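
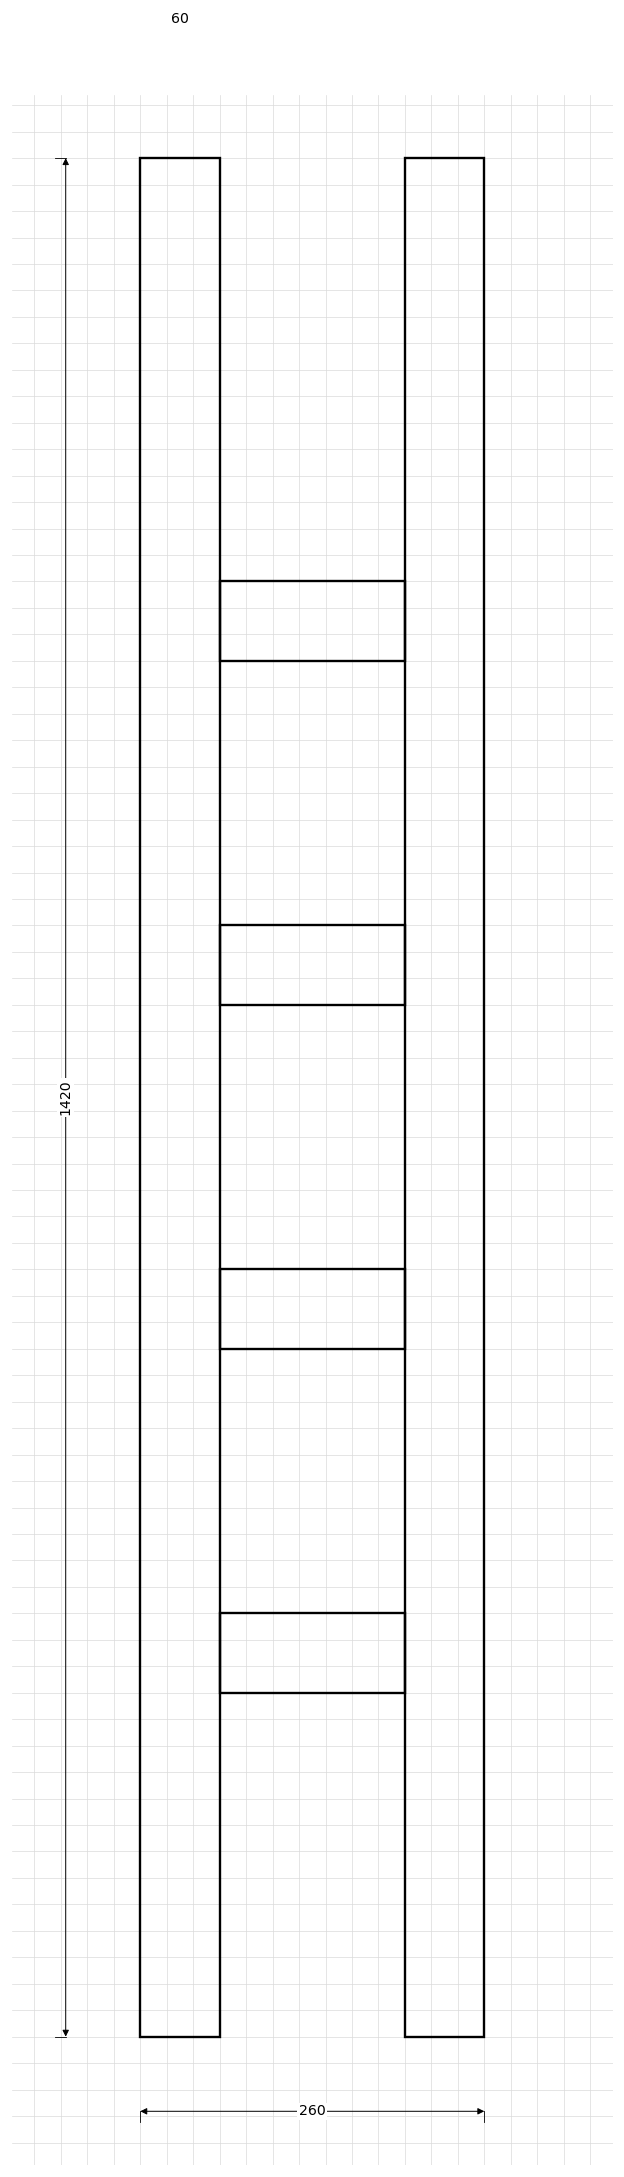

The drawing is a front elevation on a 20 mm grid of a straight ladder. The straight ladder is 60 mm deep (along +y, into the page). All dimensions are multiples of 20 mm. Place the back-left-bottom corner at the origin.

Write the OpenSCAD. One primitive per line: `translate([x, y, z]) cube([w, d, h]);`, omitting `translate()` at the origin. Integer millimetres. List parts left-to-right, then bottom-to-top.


cube([60, 60, 1420]);
translate([60, 0, 260]) cube([140, 60, 60]);
translate([60, 0, 520]) cube([140, 60, 60]);
translate([60, 0, 780]) cube([140, 60, 60]);
translate([60, 0, 1040]) cube([140, 60, 60]);
translate([200, 0, 0]) cube([60, 60, 1420]);


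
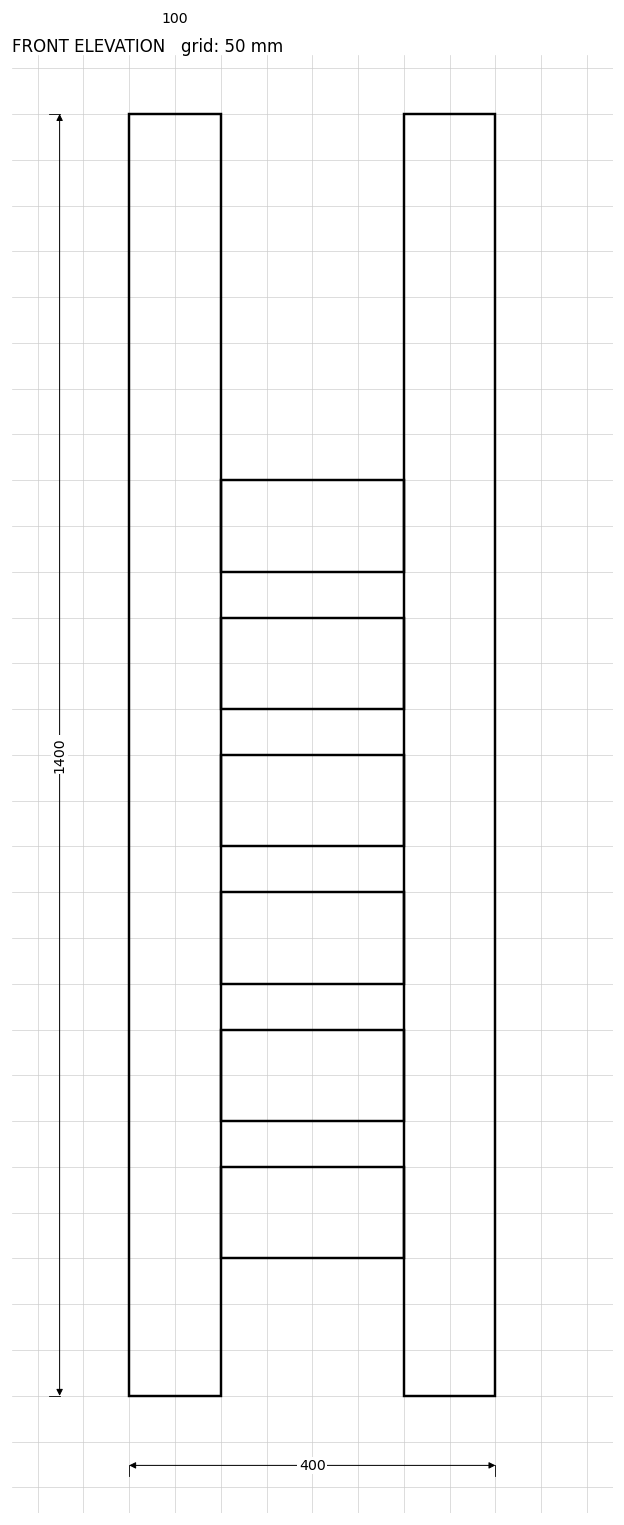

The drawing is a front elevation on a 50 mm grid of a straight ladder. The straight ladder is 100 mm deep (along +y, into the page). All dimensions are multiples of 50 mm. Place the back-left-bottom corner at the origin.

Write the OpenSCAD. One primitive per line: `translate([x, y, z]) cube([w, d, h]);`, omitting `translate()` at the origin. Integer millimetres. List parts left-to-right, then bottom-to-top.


cube([100, 100, 1400]);
translate([100, 0, 150]) cube([200, 100, 100]);
translate([100, 0, 300]) cube([200, 100, 100]);
translate([100, 0, 450]) cube([200, 100, 100]);
translate([100, 0, 600]) cube([200, 100, 100]);
translate([100, 0, 750]) cube([200, 100, 100]);
translate([100, 0, 900]) cube([200, 100, 100]);
translate([300, 0, 0]) cube([100, 100, 1400]);


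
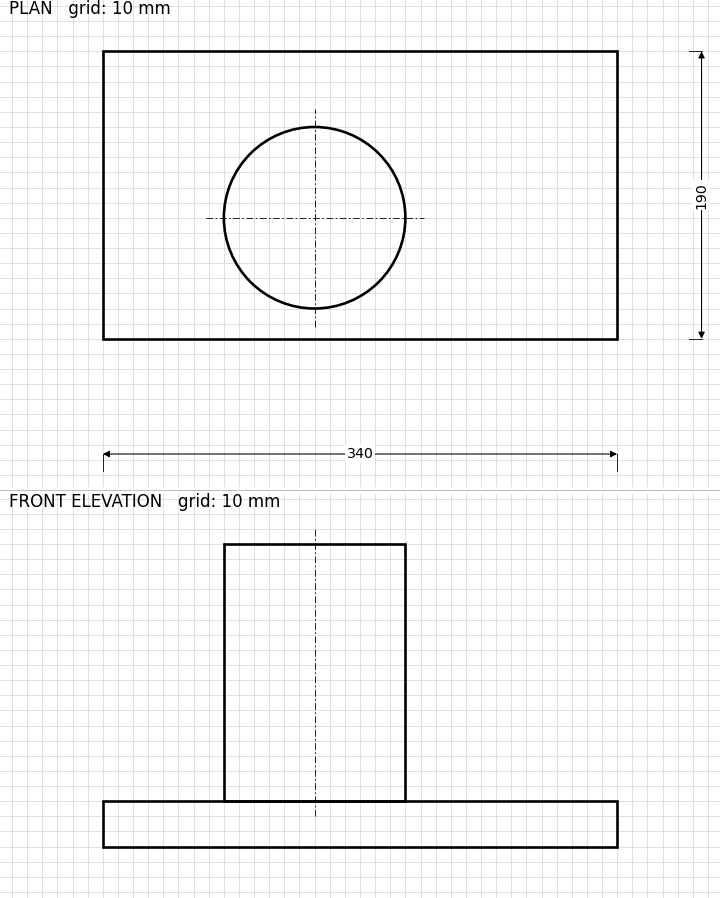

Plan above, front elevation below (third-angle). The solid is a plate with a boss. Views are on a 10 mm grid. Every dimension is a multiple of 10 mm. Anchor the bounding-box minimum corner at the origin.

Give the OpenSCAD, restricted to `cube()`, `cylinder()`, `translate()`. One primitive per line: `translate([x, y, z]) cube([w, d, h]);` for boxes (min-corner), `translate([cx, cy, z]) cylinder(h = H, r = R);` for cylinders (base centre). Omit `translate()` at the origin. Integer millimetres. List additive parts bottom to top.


cube([340, 190, 30]);
translate([140, 80, 30]) cylinder(h = 170, r = 60);


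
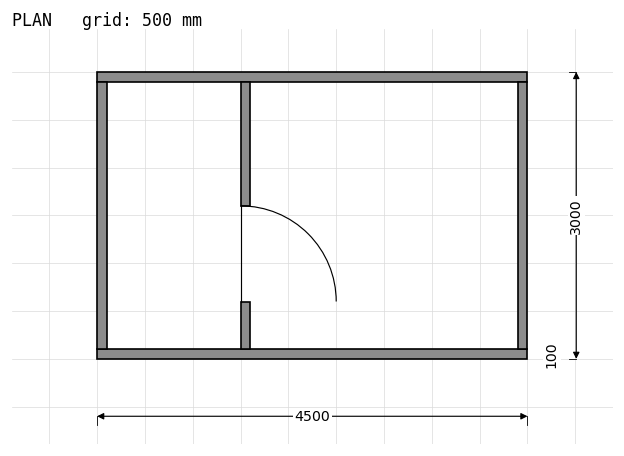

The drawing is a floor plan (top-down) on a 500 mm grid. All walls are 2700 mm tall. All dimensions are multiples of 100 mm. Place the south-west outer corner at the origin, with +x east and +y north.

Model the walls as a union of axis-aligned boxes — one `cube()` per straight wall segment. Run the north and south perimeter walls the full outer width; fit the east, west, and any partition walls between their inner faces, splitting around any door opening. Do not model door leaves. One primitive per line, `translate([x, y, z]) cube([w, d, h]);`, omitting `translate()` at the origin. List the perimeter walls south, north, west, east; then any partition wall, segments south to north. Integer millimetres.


cube([4500, 100, 2700]);
translate([0, 2900, 0]) cube([4500, 100, 2700]);
translate([0, 100, 0]) cube([100, 2800, 2700]);
translate([4400, 100, 0]) cube([100, 2800, 2700]);
translate([1500, 100, 0]) cube([100, 500, 2700]);
translate([1500, 1600, 0]) cube([100, 1300, 2700]);


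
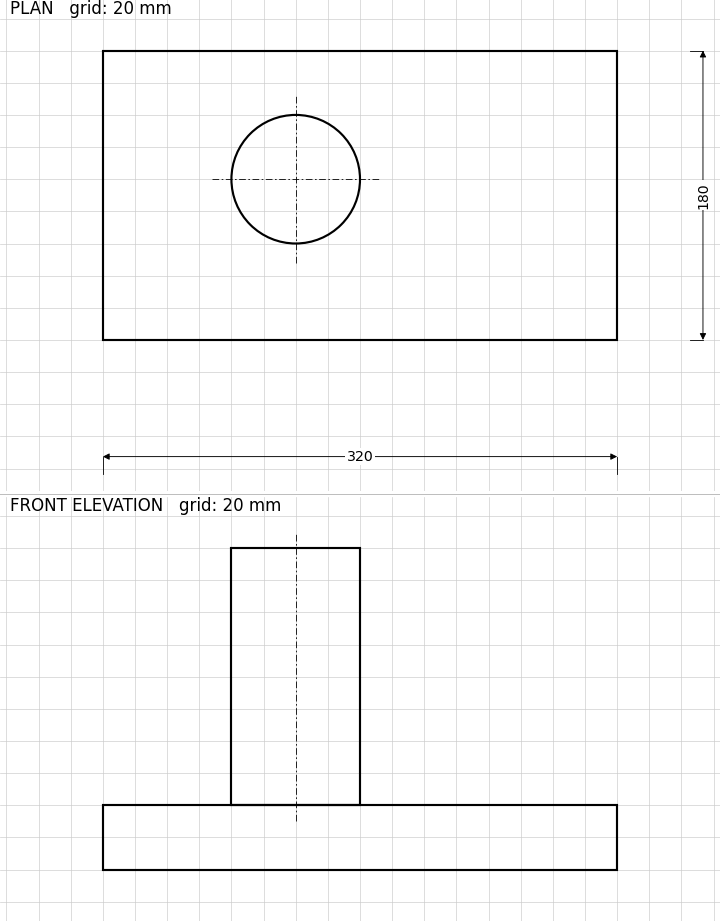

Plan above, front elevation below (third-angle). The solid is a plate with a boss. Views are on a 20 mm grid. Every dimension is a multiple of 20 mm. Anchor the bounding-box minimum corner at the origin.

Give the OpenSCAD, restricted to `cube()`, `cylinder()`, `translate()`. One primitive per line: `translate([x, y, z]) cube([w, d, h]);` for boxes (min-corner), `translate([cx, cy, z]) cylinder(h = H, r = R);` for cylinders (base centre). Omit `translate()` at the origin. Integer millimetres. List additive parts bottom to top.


cube([320, 180, 40]);
translate([120, 100, 40]) cylinder(h = 160, r = 40);


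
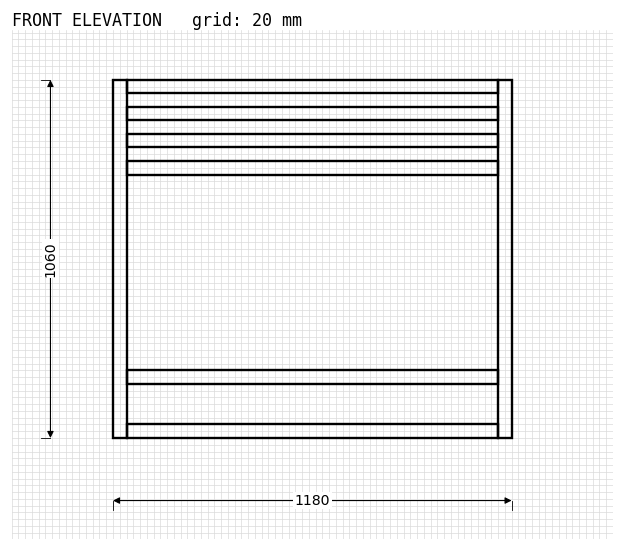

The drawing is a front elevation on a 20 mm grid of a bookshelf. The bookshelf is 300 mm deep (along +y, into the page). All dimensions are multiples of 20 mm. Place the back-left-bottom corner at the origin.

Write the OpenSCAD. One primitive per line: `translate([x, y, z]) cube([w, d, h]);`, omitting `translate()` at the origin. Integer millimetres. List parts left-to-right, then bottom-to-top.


cube([40, 300, 1060]);
translate([40, 0, 0]) cube([1100, 300, 40]);
translate([40, 0, 160]) cube([1100, 300, 40]);
translate([40, 0, 780]) cube([1100, 300, 40]);
translate([40, 0, 860]) cube([1100, 300, 40]);
translate([40, 0, 940]) cube([1100, 300, 40]);
translate([40, 0, 1020]) cube([1100, 300, 40]);
translate([1140, 0, 0]) cube([40, 300, 1060]);


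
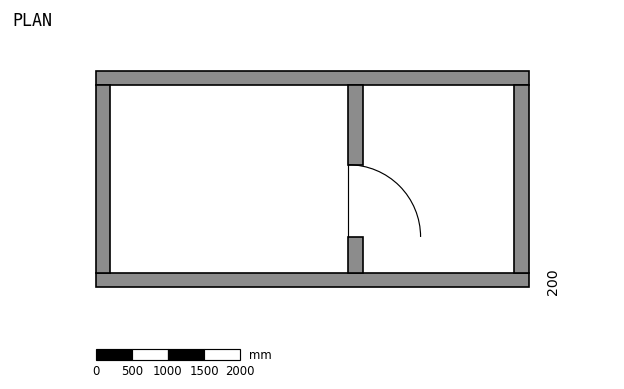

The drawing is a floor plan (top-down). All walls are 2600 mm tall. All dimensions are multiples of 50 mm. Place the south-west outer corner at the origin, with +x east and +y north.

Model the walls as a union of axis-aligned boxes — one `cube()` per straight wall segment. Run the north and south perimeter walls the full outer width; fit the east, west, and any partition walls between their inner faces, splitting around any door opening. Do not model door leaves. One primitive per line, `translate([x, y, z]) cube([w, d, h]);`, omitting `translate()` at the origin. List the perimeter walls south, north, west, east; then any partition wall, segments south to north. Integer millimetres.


cube([6000, 200, 2600]);
translate([0, 2800, 0]) cube([6000, 200, 2600]);
translate([0, 200, 0]) cube([200, 2600, 2600]);
translate([5800, 200, 0]) cube([200, 2600, 2600]);
translate([3500, 200, 0]) cube([200, 500, 2600]);
translate([3500, 1700, 0]) cube([200, 1100, 2600]);


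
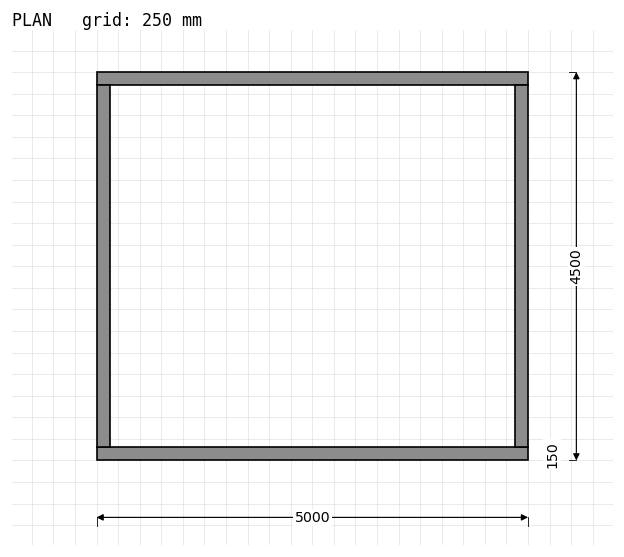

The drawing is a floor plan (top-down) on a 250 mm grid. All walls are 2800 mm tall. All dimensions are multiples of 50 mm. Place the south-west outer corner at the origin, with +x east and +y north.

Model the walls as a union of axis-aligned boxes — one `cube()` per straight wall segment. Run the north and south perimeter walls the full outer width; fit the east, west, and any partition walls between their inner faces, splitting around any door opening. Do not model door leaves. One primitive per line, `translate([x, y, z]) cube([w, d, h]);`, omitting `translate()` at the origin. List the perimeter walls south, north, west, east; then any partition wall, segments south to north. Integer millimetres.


cube([5000, 150, 2800]);
translate([0, 4350, 0]) cube([5000, 150, 2800]);
translate([0, 150, 0]) cube([150, 4200, 2800]);
translate([4850, 150, 0]) cube([150, 4200, 2800]);


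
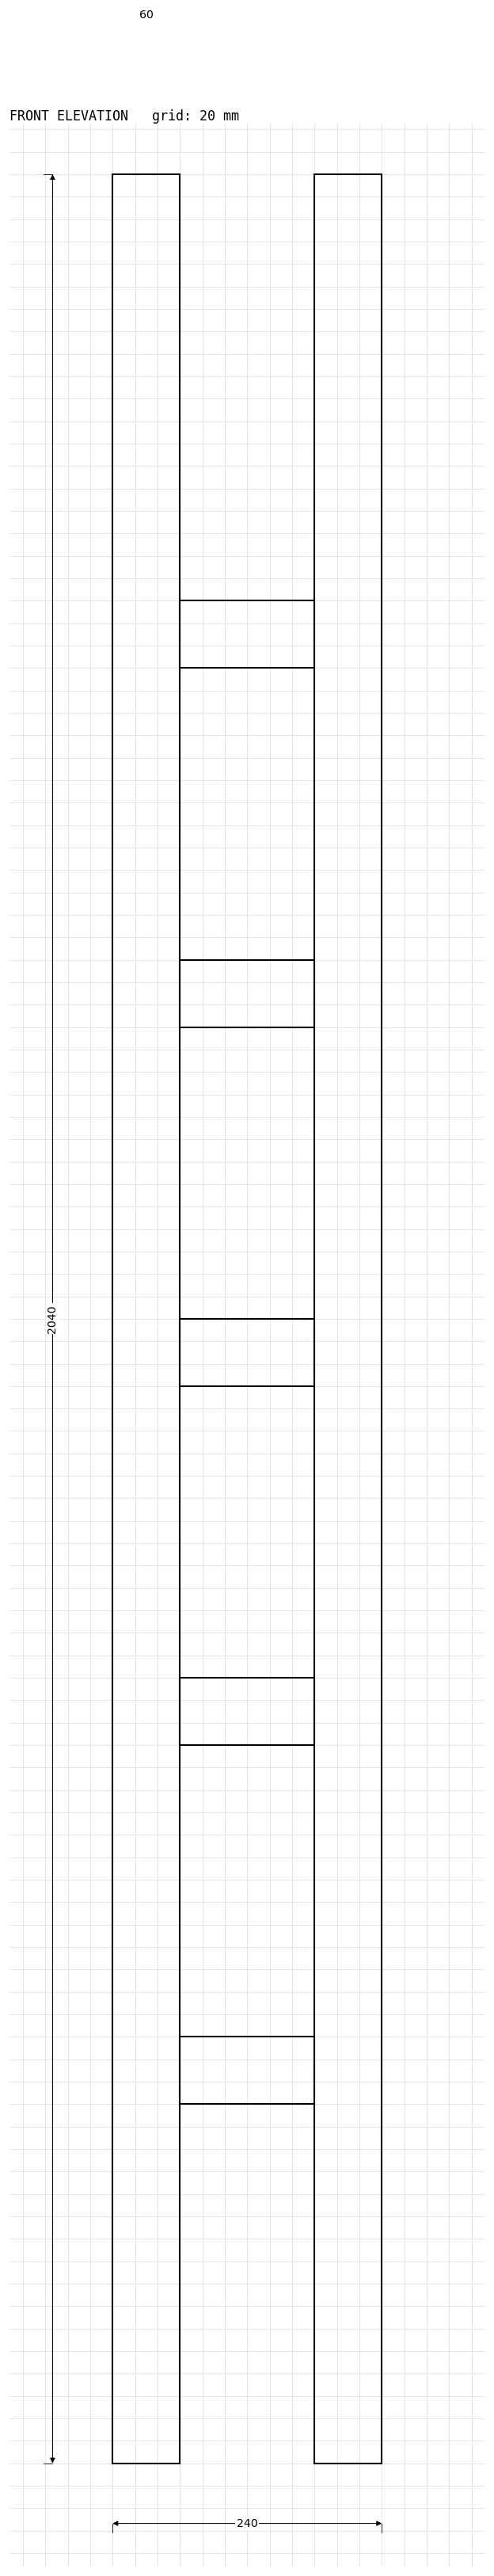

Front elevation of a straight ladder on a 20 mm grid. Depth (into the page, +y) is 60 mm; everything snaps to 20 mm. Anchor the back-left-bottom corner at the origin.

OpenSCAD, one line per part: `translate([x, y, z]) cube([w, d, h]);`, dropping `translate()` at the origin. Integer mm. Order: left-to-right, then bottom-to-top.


cube([60, 60, 2040]);
translate([60, 0, 320]) cube([120, 60, 60]);
translate([60, 0, 640]) cube([120, 60, 60]);
translate([60, 0, 960]) cube([120, 60, 60]);
translate([60, 0, 1280]) cube([120, 60, 60]);
translate([60, 0, 1600]) cube([120, 60, 60]);
translate([180, 0, 0]) cube([60, 60, 2040]);


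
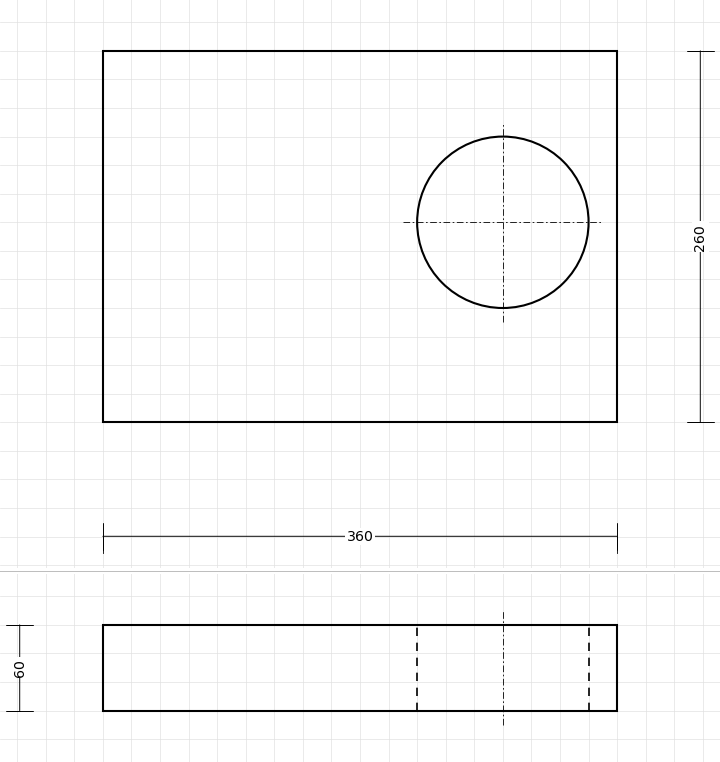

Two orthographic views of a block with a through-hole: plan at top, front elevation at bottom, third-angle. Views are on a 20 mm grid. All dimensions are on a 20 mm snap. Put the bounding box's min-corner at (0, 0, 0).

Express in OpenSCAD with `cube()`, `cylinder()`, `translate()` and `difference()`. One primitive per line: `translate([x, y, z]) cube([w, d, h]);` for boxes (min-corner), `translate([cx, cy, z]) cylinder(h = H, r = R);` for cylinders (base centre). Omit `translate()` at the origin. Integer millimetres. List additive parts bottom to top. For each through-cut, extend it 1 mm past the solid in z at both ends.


difference() {
  cube([360, 260, 60]);
  translate([280, 140, -1]) cylinder(h = 62, r = 60);
}


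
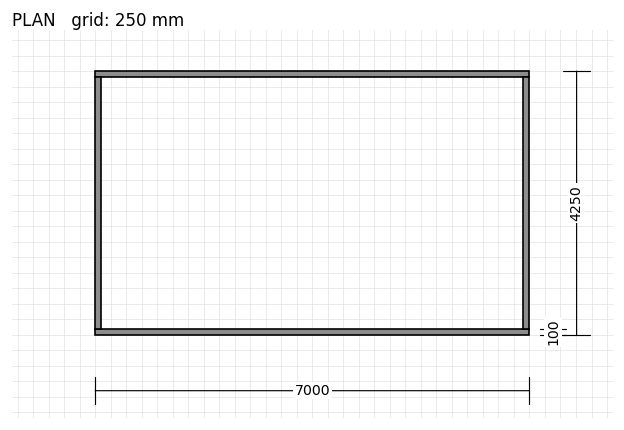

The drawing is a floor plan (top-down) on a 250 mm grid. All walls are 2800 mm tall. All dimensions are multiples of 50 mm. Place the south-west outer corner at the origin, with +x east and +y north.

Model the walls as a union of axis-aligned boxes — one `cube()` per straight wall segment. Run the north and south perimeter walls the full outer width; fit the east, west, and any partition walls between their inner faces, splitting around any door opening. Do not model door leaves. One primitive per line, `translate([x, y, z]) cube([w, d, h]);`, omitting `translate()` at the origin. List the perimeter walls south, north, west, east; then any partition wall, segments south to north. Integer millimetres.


cube([7000, 100, 2800]);
translate([0, 4150, 0]) cube([7000, 100, 2800]);
translate([0, 100, 0]) cube([100, 4050, 2800]);
translate([6900, 100, 0]) cube([100, 4050, 2800]);


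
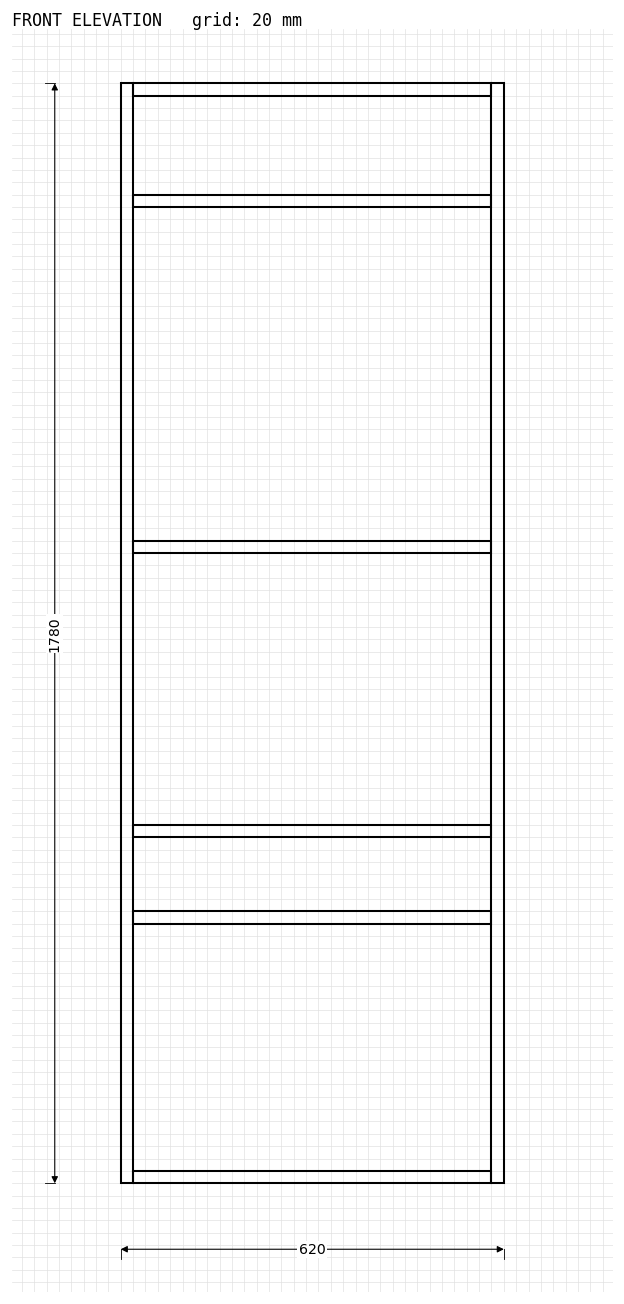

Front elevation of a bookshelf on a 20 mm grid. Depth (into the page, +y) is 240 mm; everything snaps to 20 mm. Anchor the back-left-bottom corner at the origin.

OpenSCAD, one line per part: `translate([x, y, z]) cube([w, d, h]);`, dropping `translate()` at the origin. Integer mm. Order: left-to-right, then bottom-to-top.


cube([20, 240, 1780]);
translate([20, 0, 0]) cube([580, 240, 20]);
translate([20, 0, 420]) cube([580, 240, 20]);
translate([20, 0, 560]) cube([580, 240, 20]);
translate([20, 0, 1020]) cube([580, 240, 20]);
translate([20, 0, 1580]) cube([580, 240, 20]);
translate([20, 0, 1760]) cube([580, 240, 20]);
translate([600, 0, 0]) cube([20, 240, 1780]);


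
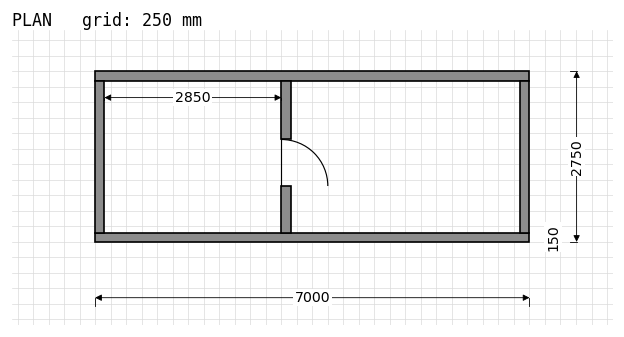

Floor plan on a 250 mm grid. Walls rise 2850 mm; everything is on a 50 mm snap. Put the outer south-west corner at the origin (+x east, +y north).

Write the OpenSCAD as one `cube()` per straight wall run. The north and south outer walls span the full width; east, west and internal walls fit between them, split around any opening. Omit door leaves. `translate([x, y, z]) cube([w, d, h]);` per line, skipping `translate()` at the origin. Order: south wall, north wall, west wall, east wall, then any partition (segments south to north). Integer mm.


cube([7000, 150, 2850]);
translate([0, 2600, 0]) cube([7000, 150, 2850]);
translate([0, 150, 0]) cube([150, 2450, 2850]);
translate([6850, 150, 0]) cube([150, 2450, 2850]);
translate([3000, 150, 0]) cube([150, 750, 2850]);
translate([3000, 1650, 0]) cube([150, 950, 2850]);


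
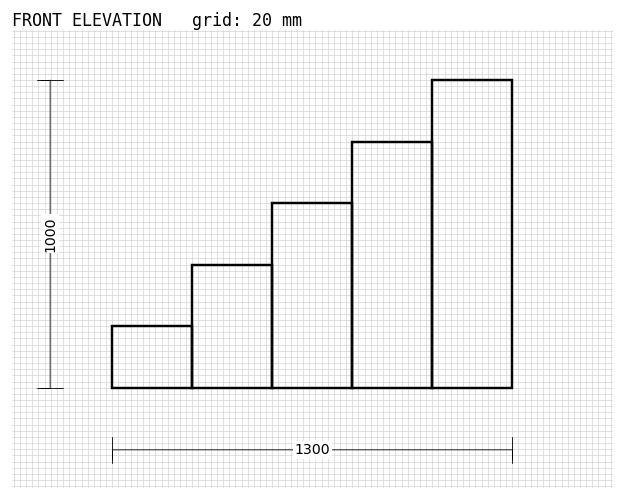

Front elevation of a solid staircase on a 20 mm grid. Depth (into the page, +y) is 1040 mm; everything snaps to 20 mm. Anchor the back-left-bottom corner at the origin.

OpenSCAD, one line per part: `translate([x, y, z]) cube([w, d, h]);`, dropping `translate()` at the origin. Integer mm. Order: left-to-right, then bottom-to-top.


cube([260, 1040, 200]);
translate([260, 0, 0]) cube([260, 1040, 400]);
translate([520, 0, 0]) cube([260, 1040, 600]);
translate([780, 0, 0]) cube([260, 1040, 800]);
translate([1040, 0, 0]) cube([260, 1040, 1000]);


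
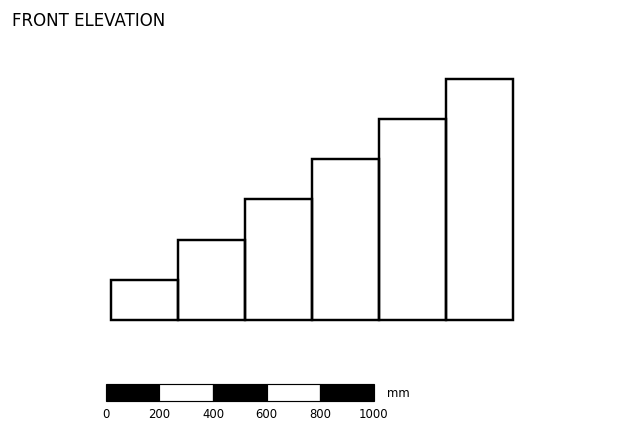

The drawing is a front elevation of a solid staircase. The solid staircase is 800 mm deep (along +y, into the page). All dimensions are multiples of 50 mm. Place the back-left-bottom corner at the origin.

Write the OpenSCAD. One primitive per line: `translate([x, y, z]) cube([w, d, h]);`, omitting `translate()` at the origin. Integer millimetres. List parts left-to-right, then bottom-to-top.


cube([250, 800, 150]);
translate([250, 0, 0]) cube([250, 800, 300]);
translate([500, 0, 0]) cube([250, 800, 450]);
translate([750, 0, 0]) cube([250, 800, 600]);
translate([1000, 0, 0]) cube([250, 800, 750]);
translate([1250, 0, 0]) cube([250, 800, 900]);


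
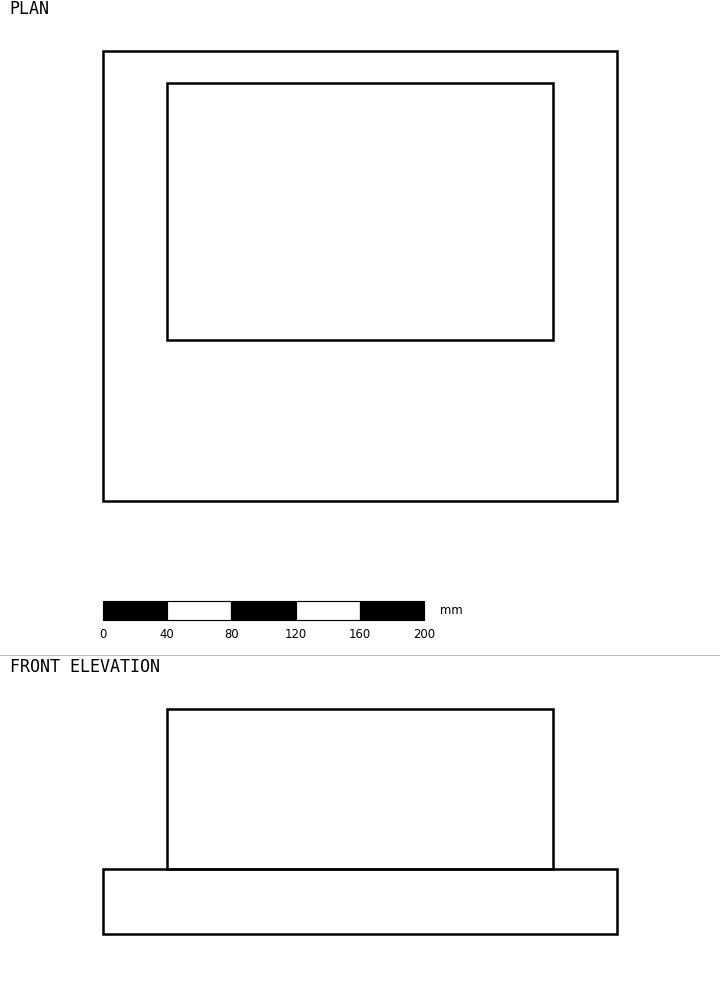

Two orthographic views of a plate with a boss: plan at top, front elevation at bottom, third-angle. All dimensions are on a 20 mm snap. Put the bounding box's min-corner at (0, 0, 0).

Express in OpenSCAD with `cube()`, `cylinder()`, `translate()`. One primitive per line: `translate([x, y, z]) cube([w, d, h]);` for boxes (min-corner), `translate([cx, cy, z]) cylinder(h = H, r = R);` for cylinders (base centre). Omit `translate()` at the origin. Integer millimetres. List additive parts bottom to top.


cube([320, 280, 40]);
translate([40, 100, 40]) cube([240, 160, 100]);


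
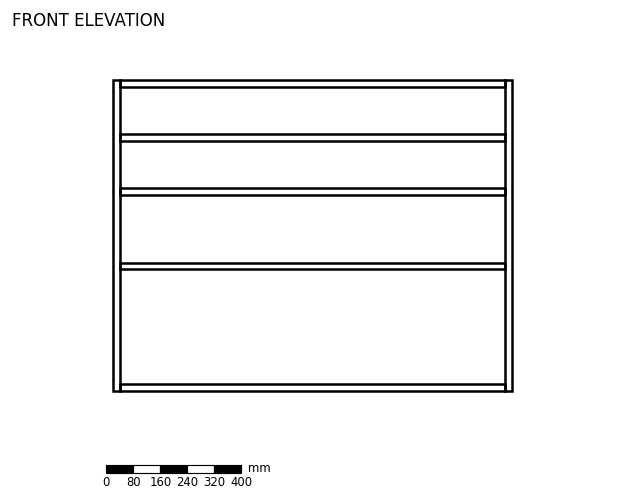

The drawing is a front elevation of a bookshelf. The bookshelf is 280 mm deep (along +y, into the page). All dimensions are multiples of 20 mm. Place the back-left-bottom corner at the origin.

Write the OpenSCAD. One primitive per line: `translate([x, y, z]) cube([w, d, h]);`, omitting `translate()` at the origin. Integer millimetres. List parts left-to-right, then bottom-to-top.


cube([20, 280, 920]);
translate([20, 0, 0]) cube([1140, 280, 20]);
translate([20, 0, 360]) cube([1140, 280, 20]);
translate([20, 0, 580]) cube([1140, 280, 20]);
translate([20, 0, 740]) cube([1140, 280, 20]);
translate([20, 0, 900]) cube([1140, 280, 20]);
translate([1160, 0, 0]) cube([20, 280, 920]);


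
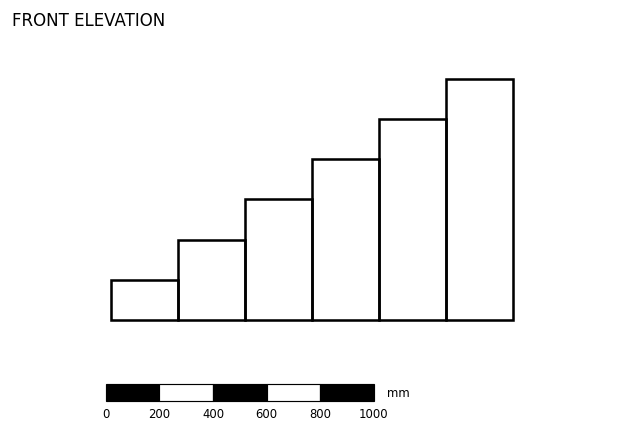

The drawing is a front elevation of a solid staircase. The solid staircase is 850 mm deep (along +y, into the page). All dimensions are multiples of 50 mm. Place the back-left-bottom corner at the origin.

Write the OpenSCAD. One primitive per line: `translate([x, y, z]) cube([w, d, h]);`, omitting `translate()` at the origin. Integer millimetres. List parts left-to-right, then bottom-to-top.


cube([250, 850, 150]);
translate([250, 0, 0]) cube([250, 850, 300]);
translate([500, 0, 0]) cube([250, 850, 450]);
translate([750, 0, 0]) cube([250, 850, 600]);
translate([1000, 0, 0]) cube([250, 850, 750]);
translate([1250, 0, 0]) cube([250, 850, 900]);


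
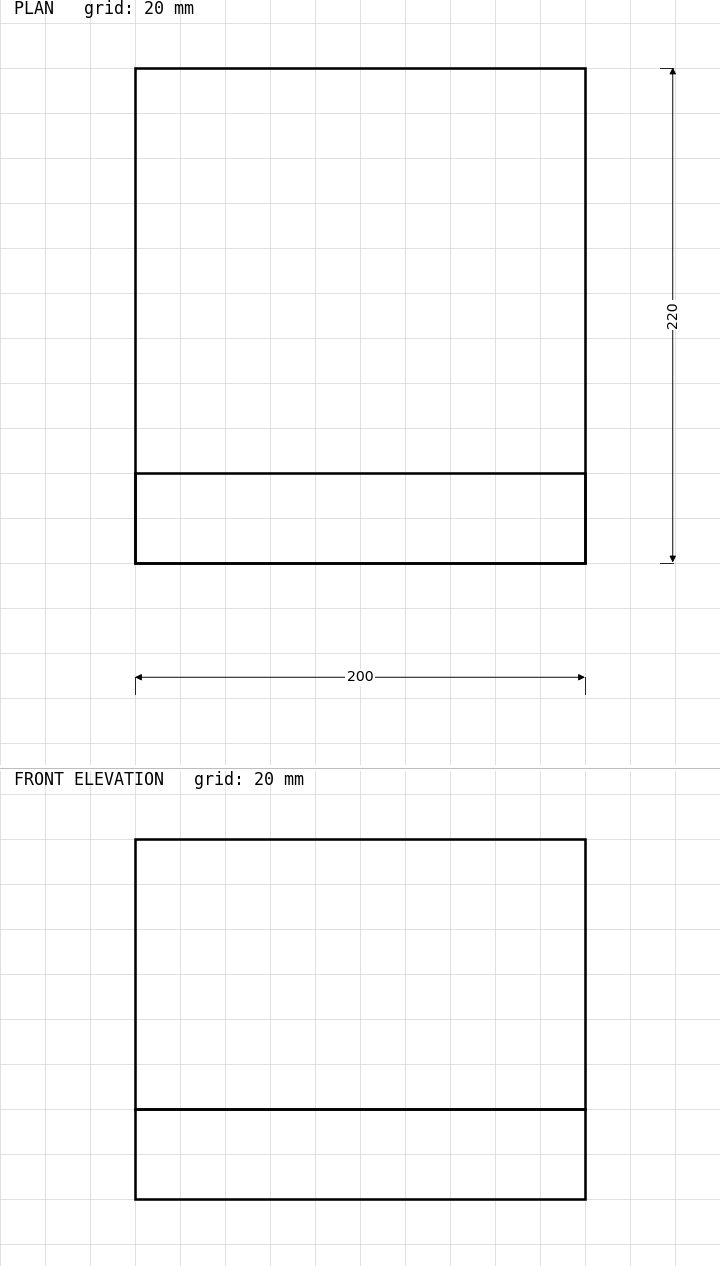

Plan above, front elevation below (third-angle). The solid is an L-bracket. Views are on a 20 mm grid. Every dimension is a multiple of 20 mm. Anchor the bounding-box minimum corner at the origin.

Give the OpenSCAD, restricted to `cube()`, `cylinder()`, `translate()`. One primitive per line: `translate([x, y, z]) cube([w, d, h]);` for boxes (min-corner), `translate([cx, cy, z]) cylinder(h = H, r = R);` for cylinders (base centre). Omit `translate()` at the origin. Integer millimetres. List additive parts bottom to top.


cube([200, 220, 40]);
translate([0, 0, 40]) cube([200, 40, 120]);


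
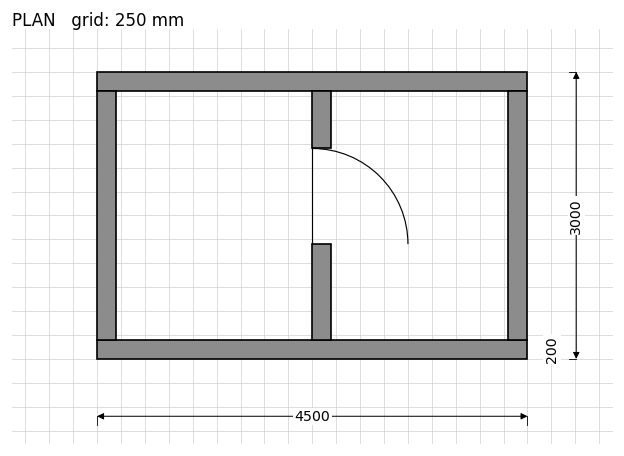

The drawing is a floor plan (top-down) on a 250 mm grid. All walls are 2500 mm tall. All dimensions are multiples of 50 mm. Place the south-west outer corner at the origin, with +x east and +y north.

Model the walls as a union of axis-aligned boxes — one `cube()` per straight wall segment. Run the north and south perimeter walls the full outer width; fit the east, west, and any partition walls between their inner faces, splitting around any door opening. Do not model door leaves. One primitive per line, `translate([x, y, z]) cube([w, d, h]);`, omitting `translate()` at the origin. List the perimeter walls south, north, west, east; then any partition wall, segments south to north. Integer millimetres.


cube([4500, 200, 2500]);
translate([0, 2800, 0]) cube([4500, 200, 2500]);
translate([0, 200, 0]) cube([200, 2600, 2500]);
translate([4300, 200, 0]) cube([200, 2600, 2500]);
translate([2250, 200, 0]) cube([200, 1000, 2500]);
translate([2250, 2200, 0]) cube([200, 600, 2500]);


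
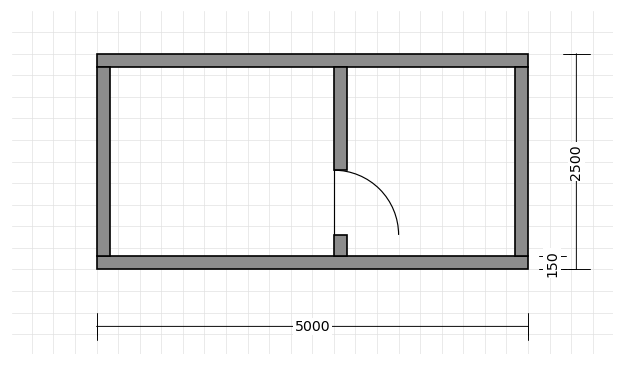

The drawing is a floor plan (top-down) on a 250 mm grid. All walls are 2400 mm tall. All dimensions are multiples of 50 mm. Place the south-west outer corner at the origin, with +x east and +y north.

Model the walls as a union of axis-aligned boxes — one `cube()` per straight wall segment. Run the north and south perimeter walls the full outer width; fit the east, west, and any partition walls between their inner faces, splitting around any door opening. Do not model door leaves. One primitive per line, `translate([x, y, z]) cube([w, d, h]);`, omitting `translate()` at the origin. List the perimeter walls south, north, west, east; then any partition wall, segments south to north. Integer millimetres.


cube([5000, 150, 2400]);
translate([0, 2350, 0]) cube([5000, 150, 2400]);
translate([0, 150, 0]) cube([150, 2200, 2400]);
translate([4850, 150, 0]) cube([150, 2200, 2400]);
translate([2750, 150, 0]) cube([150, 250, 2400]);
translate([2750, 1150, 0]) cube([150, 1200, 2400]);


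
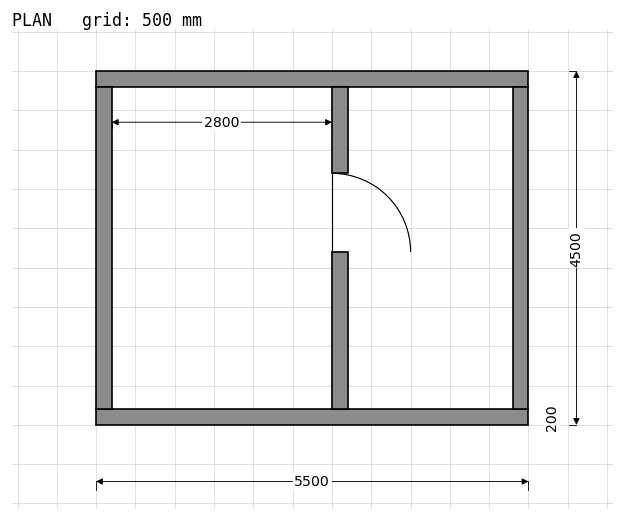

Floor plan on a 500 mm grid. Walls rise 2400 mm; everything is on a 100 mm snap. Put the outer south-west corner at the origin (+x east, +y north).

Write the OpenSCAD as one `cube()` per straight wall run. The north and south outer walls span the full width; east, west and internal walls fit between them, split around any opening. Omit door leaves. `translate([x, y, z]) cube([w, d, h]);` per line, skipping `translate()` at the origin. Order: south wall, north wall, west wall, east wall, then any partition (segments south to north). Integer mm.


cube([5500, 200, 2400]);
translate([0, 4300, 0]) cube([5500, 200, 2400]);
translate([0, 200, 0]) cube([200, 4100, 2400]);
translate([5300, 200, 0]) cube([200, 4100, 2400]);
translate([3000, 200, 0]) cube([200, 2000, 2400]);
translate([3000, 3200, 0]) cube([200, 1100, 2400]);


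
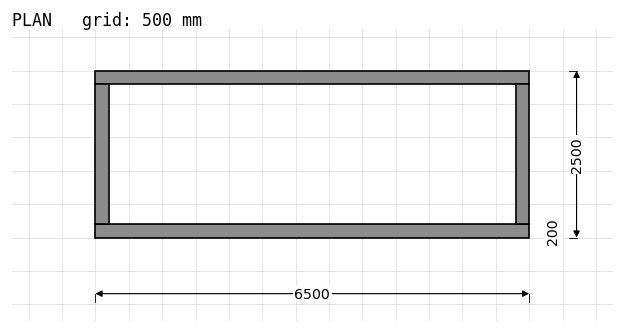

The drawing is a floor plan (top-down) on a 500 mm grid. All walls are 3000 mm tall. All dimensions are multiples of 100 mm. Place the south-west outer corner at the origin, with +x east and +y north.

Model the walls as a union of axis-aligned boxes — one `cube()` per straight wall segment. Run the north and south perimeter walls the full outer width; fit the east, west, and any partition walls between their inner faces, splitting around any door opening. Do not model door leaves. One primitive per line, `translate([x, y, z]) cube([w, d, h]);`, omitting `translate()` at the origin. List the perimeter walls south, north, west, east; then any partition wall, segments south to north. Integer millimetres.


cube([6500, 200, 3000]);
translate([0, 2300, 0]) cube([6500, 200, 3000]);
translate([0, 200, 0]) cube([200, 2100, 3000]);
translate([6300, 200, 0]) cube([200, 2100, 3000]);


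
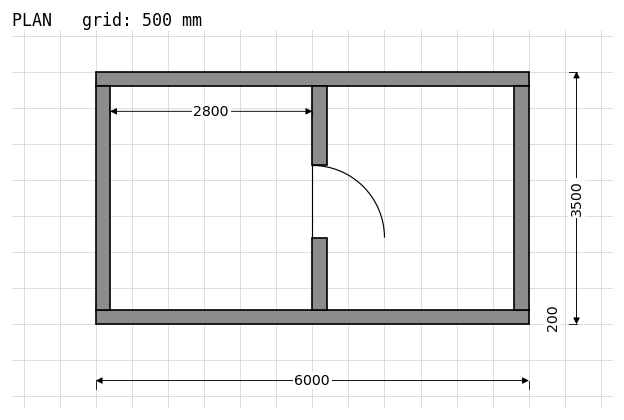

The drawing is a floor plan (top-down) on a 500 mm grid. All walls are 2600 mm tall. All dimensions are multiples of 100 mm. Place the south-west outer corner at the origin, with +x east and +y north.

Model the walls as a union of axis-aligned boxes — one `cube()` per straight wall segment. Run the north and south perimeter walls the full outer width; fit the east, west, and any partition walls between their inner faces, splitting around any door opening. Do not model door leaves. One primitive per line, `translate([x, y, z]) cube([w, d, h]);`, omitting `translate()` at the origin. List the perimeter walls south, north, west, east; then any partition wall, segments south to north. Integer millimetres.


cube([6000, 200, 2600]);
translate([0, 3300, 0]) cube([6000, 200, 2600]);
translate([0, 200, 0]) cube([200, 3100, 2600]);
translate([5800, 200, 0]) cube([200, 3100, 2600]);
translate([3000, 200, 0]) cube([200, 1000, 2600]);
translate([3000, 2200, 0]) cube([200, 1100, 2600]);


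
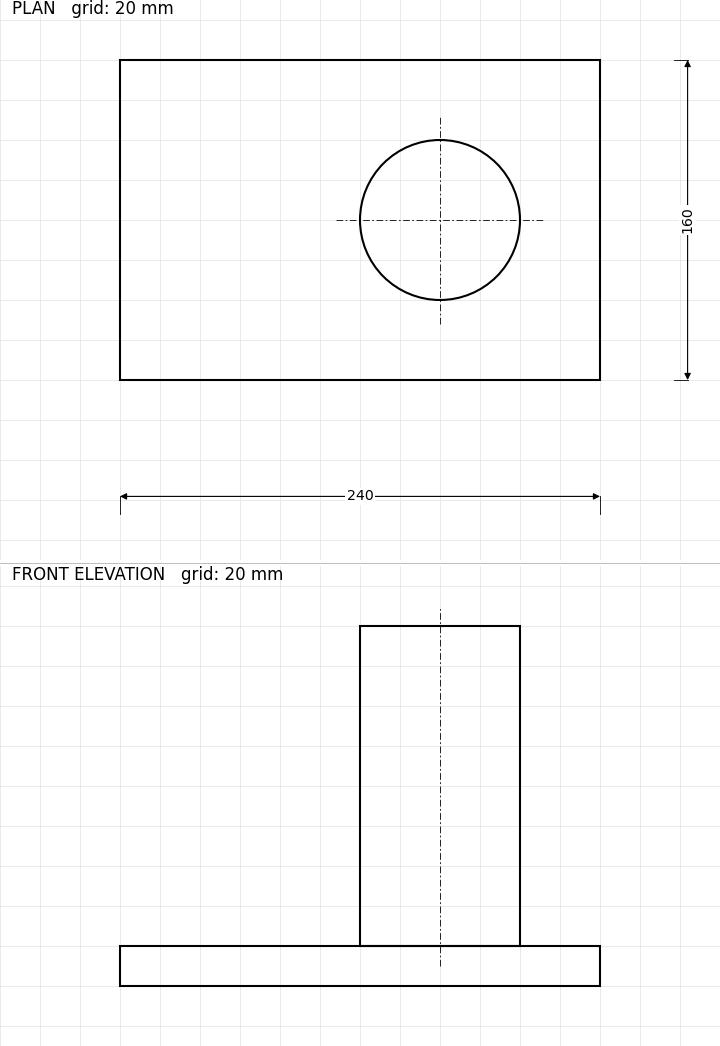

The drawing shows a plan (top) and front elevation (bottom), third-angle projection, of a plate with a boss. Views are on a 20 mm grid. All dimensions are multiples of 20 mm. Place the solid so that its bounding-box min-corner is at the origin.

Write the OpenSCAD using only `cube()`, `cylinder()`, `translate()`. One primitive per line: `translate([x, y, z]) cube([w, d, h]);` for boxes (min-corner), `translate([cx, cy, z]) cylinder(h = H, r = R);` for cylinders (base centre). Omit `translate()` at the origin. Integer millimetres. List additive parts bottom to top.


cube([240, 160, 20]);
translate([160, 80, 20]) cylinder(h = 160, r = 40);


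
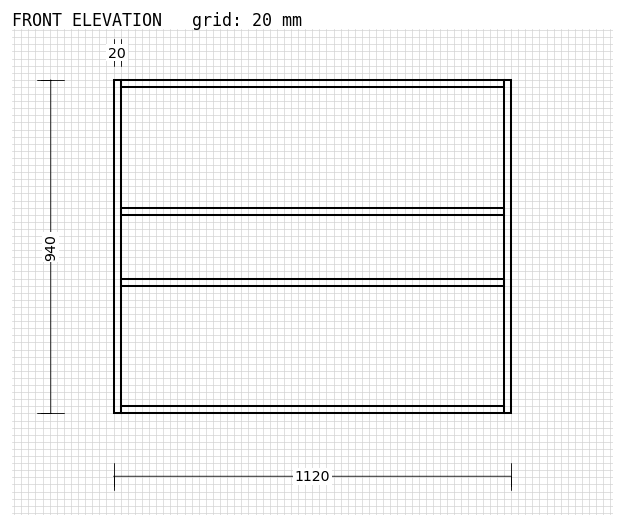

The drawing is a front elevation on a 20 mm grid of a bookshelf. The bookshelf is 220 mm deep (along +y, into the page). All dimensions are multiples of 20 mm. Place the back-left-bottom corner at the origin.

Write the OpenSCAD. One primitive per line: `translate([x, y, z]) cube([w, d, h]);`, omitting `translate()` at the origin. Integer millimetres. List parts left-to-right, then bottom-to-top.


cube([20, 220, 940]);
translate([20, 0, 0]) cube([1080, 220, 20]);
translate([20, 0, 360]) cube([1080, 220, 20]);
translate([20, 0, 560]) cube([1080, 220, 20]);
translate([20, 0, 920]) cube([1080, 220, 20]);
translate([1100, 0, 0]) cube([20, 220, 940]);


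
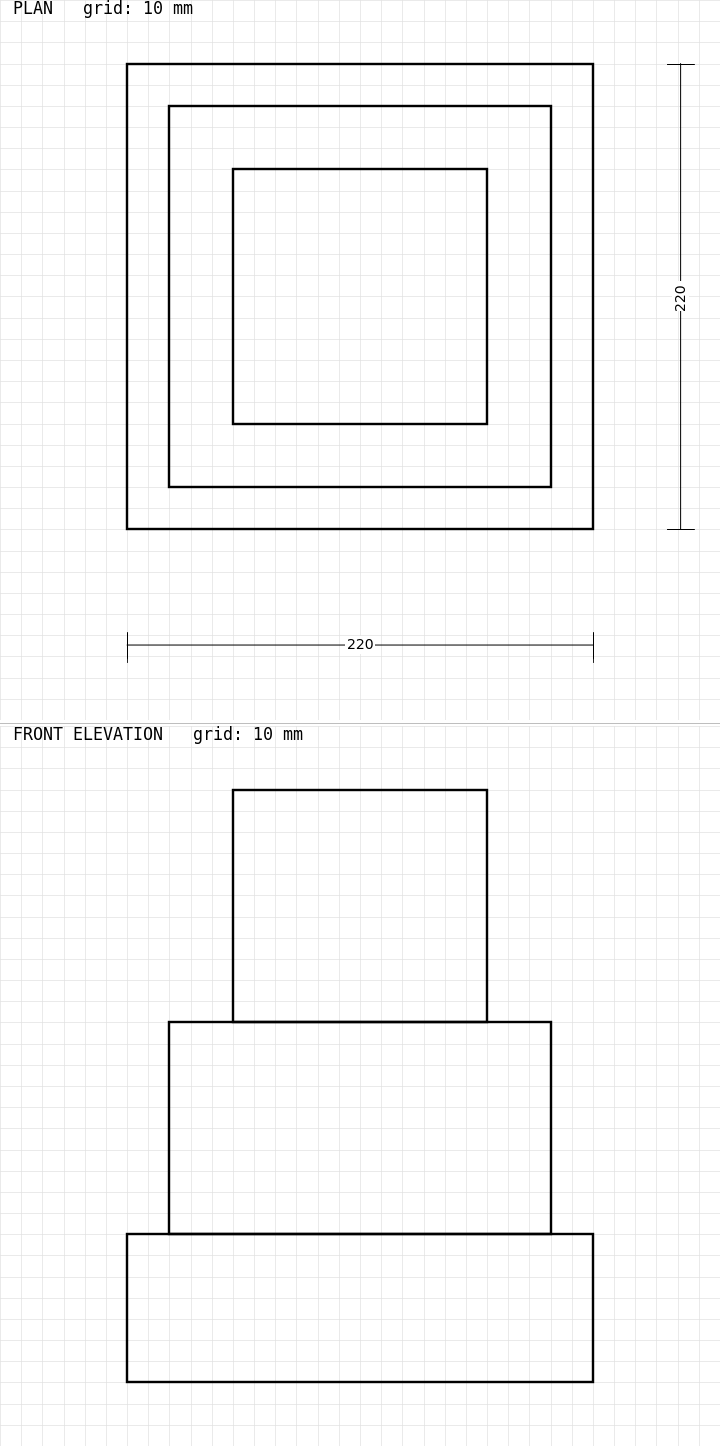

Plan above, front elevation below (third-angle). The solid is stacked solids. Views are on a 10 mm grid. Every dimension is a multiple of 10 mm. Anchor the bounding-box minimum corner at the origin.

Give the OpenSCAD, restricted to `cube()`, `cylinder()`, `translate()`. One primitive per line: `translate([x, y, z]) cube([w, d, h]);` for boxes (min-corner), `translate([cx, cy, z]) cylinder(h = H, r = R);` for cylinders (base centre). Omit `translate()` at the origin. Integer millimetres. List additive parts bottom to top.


cube([220, 220, 70]);
translate([20, 20, 70]) cube([180, 180, 100]);
translate([50, 50, 170]) cube([120, 120, 110]);


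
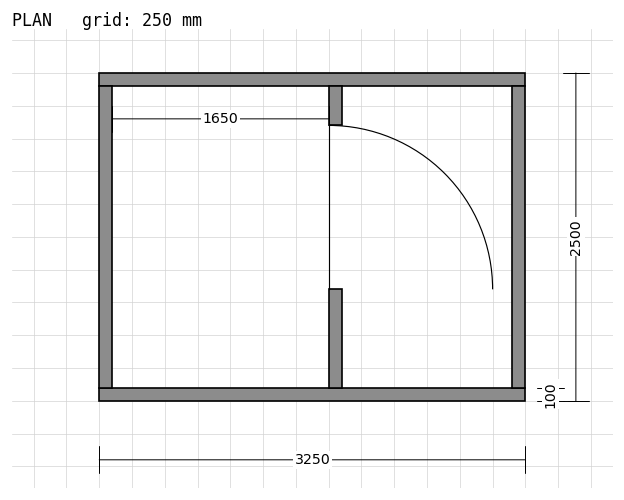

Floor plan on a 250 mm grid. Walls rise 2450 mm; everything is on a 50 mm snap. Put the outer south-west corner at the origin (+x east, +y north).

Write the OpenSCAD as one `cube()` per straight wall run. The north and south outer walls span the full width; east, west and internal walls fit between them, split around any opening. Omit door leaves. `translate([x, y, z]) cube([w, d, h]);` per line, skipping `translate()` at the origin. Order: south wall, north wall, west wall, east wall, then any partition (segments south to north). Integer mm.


cube([3250, 100, 2450]);
translate([0, 2400, 0]) cube([3250, 100, 2450]);
translate([0, 100, 0]) cube([100, 2300, 2450]);
translate([3150, 100, 0]) cube([100, 2300, 2450]);
translate([1750, 100, 0]) cube([100, 750, 2450]);
translate([1750, 2100, 0]) cube([100, 300, 2450]);


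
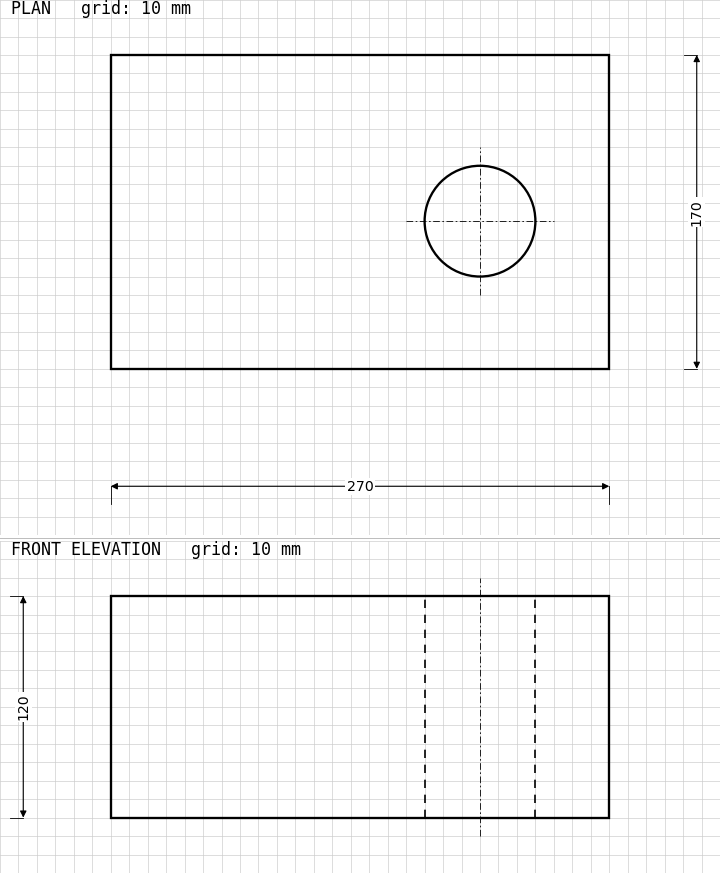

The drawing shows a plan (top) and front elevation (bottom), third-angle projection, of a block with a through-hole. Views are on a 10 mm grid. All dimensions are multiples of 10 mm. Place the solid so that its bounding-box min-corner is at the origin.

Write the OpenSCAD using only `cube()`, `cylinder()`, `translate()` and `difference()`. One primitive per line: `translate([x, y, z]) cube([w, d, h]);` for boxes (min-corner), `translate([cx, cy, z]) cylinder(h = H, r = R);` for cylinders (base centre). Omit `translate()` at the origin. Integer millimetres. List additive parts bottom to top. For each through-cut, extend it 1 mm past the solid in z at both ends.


difference() {
  cube([270, 170, 120]);
  translate([200, 80, -1]) cylinder(h = 122, r = 30);
}


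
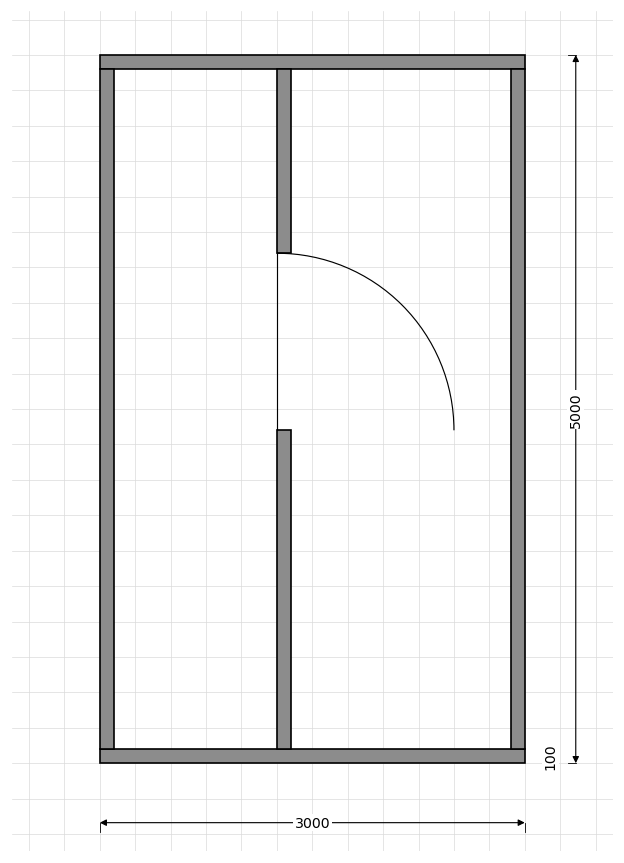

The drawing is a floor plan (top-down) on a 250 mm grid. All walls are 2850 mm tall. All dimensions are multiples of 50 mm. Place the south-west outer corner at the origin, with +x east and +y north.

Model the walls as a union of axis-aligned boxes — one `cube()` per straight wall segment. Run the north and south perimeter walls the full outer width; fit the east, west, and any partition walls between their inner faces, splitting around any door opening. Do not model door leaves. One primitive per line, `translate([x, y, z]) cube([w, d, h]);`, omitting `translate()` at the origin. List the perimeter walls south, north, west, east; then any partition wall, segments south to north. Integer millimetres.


cube([3000, 100, 2850]);
translate([0, 4900, 0]) cube([3000, 100, 2850]);
translate([0, 100, 0]) cube([100, 4800, 2850]);
translate([2900, 100, 0]) cube([100, 4800, 2850]);
translate([1250, 100, 0]) cube([100, 2250, 2850]);
translate([1250, 3600, 0]) cube([100, 1300, 2850]);


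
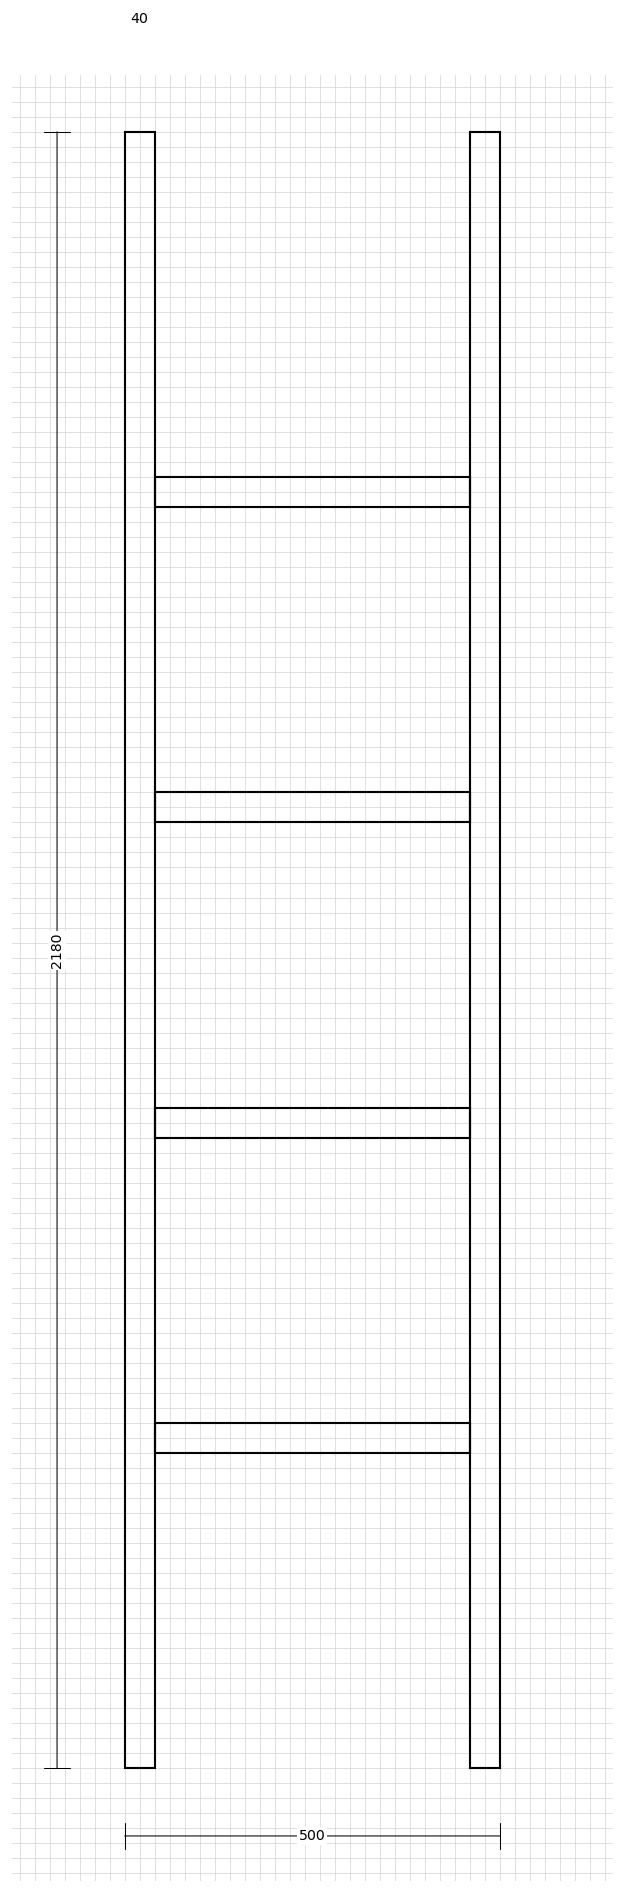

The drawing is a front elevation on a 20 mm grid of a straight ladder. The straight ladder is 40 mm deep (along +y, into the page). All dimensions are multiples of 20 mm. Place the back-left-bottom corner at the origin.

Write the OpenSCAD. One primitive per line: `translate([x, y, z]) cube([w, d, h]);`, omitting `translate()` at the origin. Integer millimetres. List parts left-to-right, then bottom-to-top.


cube([40, 40, 2180]);
translate([40, 0, 420]) cube([420, 40, 40]);
translate([40, 0, 840]) cube([420, 40, 40]);
translate([40, 0, 1260]) cube([420, 40, 40]);
translate([40, 0, 1680]) cube([420, 40, 40]);
translate([460, 0, 0]) cube([40, 40, 2180]);


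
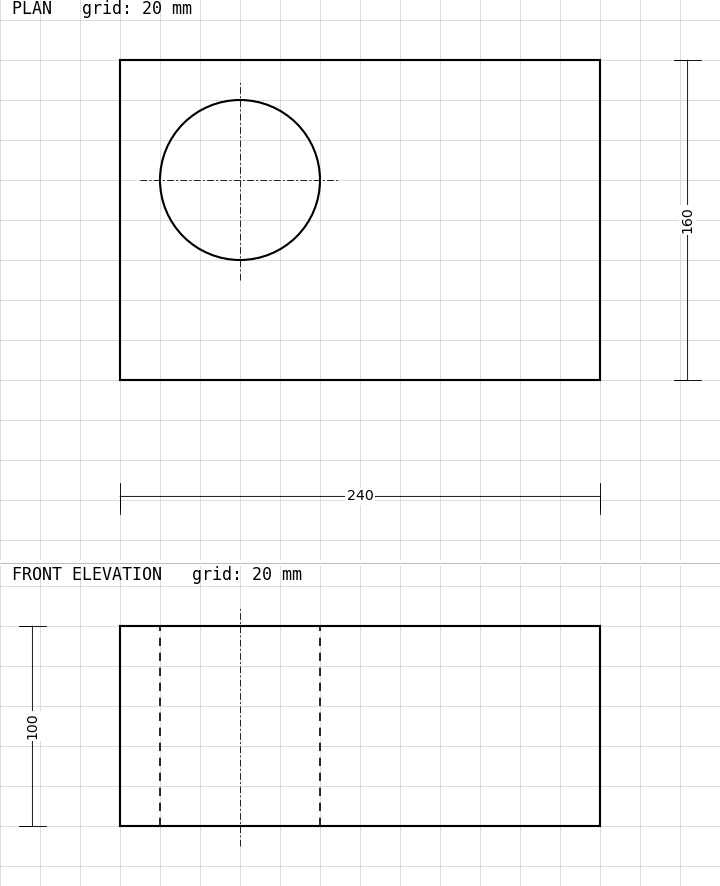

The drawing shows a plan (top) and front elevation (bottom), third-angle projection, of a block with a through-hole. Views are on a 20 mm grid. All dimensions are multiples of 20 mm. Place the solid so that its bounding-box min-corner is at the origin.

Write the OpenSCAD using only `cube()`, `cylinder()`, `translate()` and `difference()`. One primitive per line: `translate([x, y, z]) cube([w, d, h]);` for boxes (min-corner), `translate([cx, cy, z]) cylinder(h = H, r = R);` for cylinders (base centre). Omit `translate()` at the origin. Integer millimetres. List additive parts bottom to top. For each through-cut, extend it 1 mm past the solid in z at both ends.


difference() {
  cube([240, 160, 100]);
  translate([60, 100, -1]) cylinder(h = 102, r = 40);
}


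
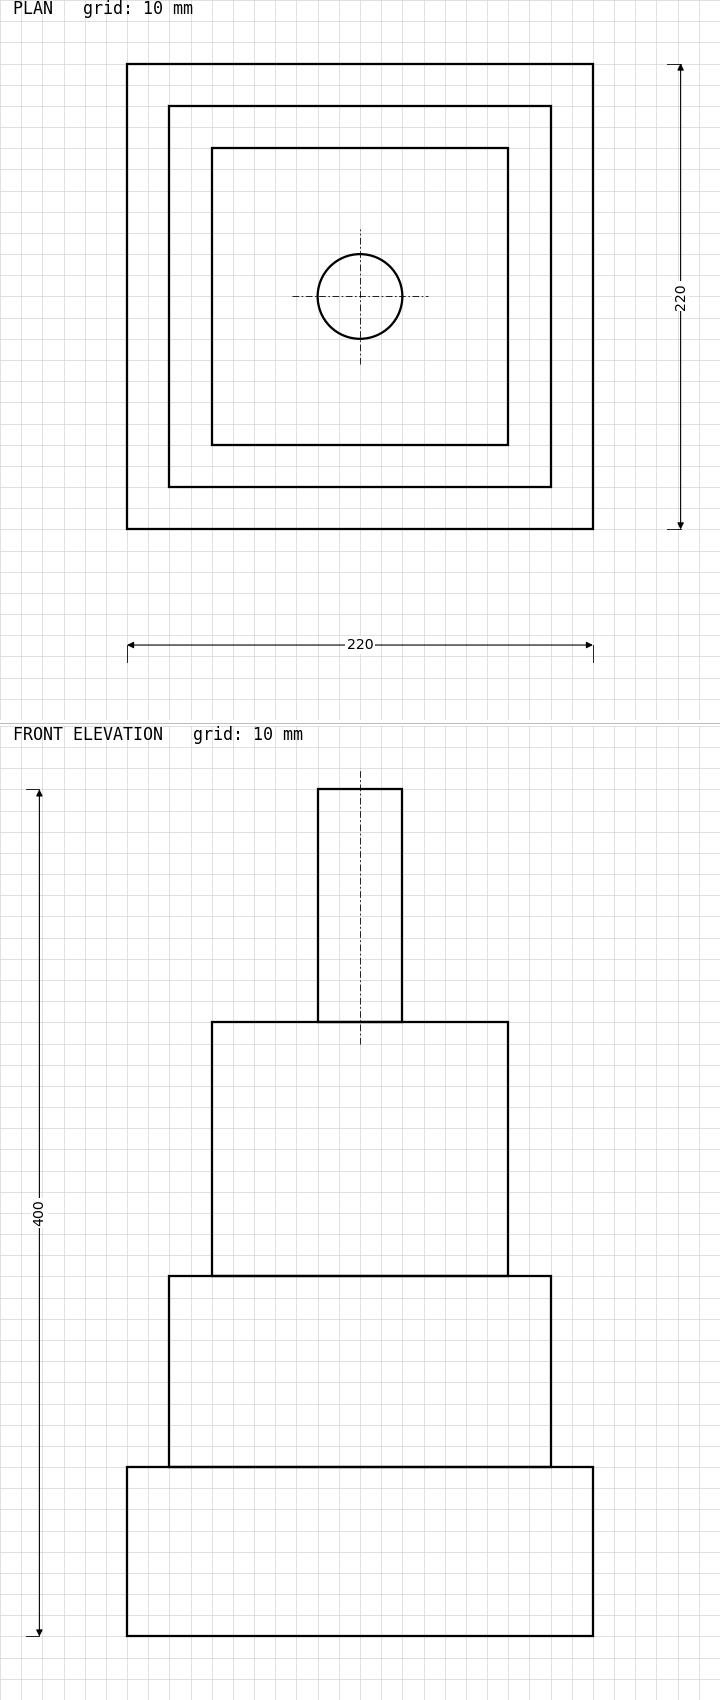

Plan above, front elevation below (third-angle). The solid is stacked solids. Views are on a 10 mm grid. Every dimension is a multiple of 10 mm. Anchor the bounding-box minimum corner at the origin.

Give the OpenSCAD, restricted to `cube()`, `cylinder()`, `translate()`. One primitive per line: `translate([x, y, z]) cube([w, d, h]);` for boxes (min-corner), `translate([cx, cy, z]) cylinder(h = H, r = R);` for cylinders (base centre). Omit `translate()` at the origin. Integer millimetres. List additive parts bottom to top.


cube([220, 220, 80]);
translate([20, 20, 80]) cube([180, 180, 90]);
translate([40, 40, 170]) cube([140, 140, 120]);
translate([110, 110, 290]) cylinder(h = 110, r = 20);


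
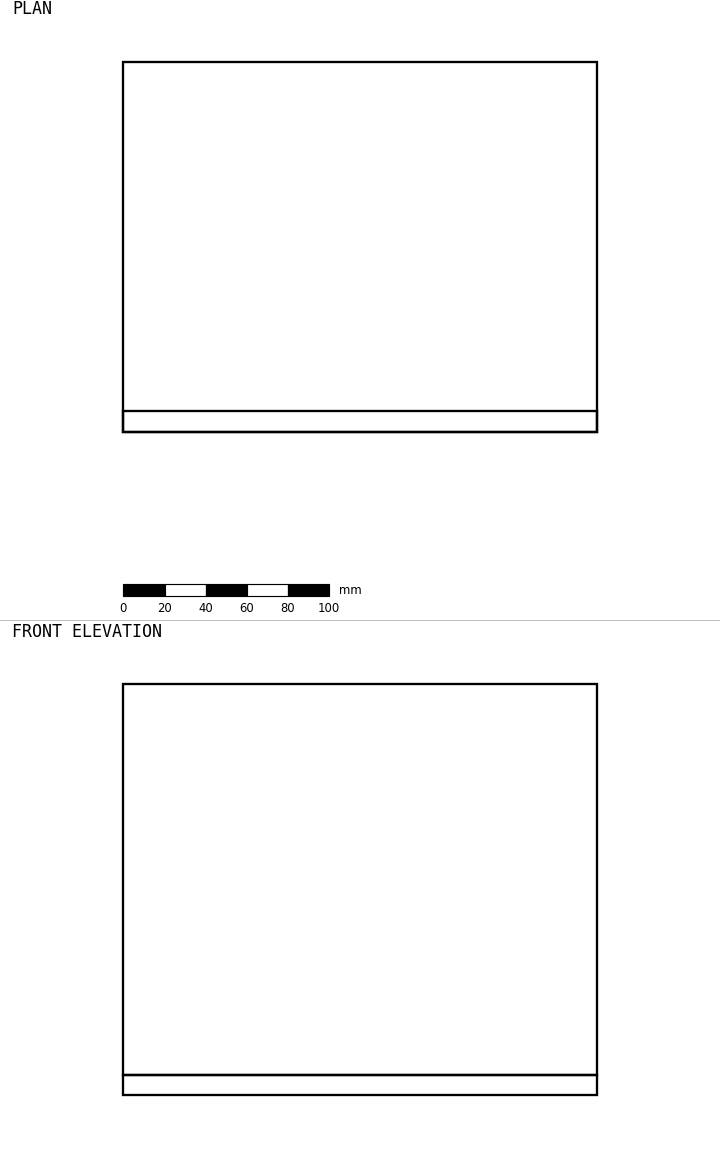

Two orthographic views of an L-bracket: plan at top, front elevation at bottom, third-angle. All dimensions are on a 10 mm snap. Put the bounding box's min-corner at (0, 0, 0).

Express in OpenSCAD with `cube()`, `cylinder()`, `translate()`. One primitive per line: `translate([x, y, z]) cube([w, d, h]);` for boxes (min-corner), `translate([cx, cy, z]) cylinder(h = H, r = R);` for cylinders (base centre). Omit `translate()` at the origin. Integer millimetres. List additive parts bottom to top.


cube([230, 180, 10]);
translate([0, 0, 10]) cube([230, 10, 190]);


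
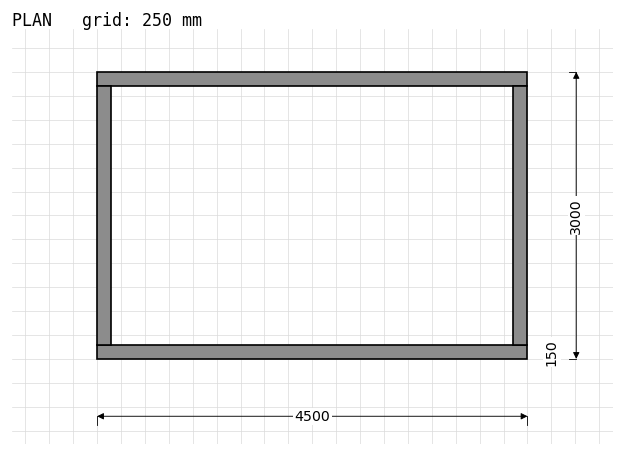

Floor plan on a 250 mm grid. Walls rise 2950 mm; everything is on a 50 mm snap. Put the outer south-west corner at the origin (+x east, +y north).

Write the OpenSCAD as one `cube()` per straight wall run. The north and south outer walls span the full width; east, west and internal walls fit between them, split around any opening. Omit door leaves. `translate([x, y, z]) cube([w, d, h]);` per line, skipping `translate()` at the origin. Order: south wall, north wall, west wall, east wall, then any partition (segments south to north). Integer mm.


cube([4500, 150, 2950]);
translate([0, 2850, 0]) cube([4500, 150, 2950]);
translate([0, 150, 0]) cube([150, 2700, 2950]);
translate([4350, 150, 0]) cube([150, 2700, 2950]);


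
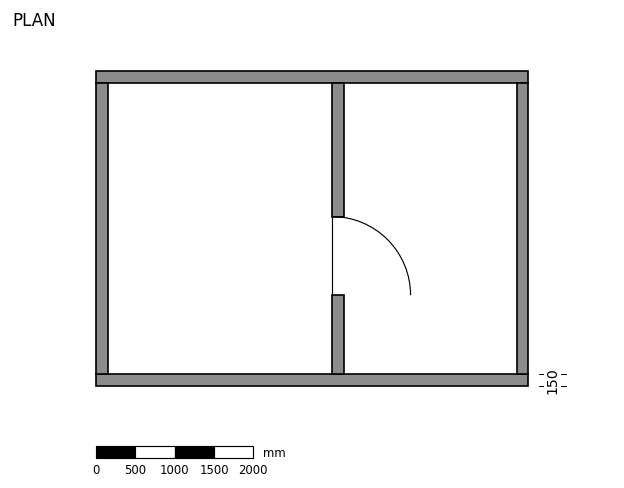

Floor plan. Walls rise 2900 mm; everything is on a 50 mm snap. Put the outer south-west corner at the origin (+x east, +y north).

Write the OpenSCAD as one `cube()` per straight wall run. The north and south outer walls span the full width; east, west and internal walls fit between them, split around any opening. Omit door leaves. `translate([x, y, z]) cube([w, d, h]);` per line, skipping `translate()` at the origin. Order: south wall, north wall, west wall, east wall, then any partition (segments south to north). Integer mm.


cube([5500, 150, 2900]);
translate([0, 3850, 0]) cube([5500, 150, 2900]);
translate([0, 150, 0]) cube([150, 3700, 2900]);
translate([5350, 150, 0]) cube([150, 3700, 2900]);
translate([3000, 150, 0]) cube([150, 1000, 2900]);
translate([3000, 2150, 0]) cube([150, 1700, 2900]);


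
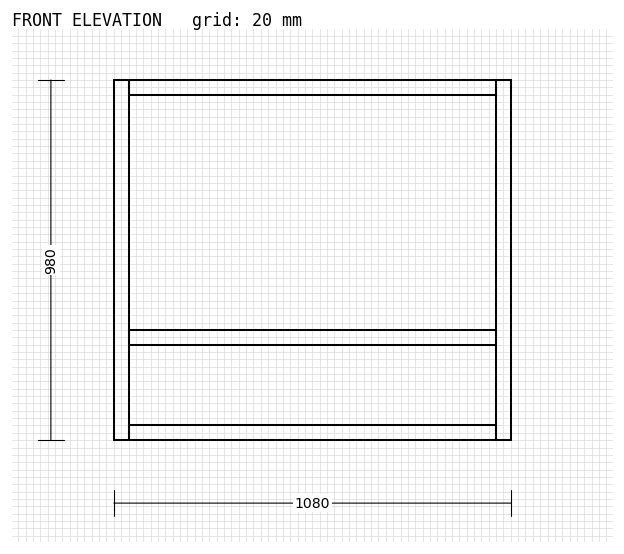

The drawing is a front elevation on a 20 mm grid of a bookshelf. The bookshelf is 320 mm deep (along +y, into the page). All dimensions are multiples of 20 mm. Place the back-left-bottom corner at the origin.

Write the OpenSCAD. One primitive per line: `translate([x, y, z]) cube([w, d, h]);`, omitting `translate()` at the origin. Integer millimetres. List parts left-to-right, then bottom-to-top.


cube([40, 320, 980]);
translate([40, 0, 0]) cube([1000, 320, 40]);
translate([40, 0, 260]) cube([1000, 320, 40]);
translate([40, 0, 940]) cube([1000, 320, 40]);
translate([1040, 0, 0]) cube([40, 320, 980]);


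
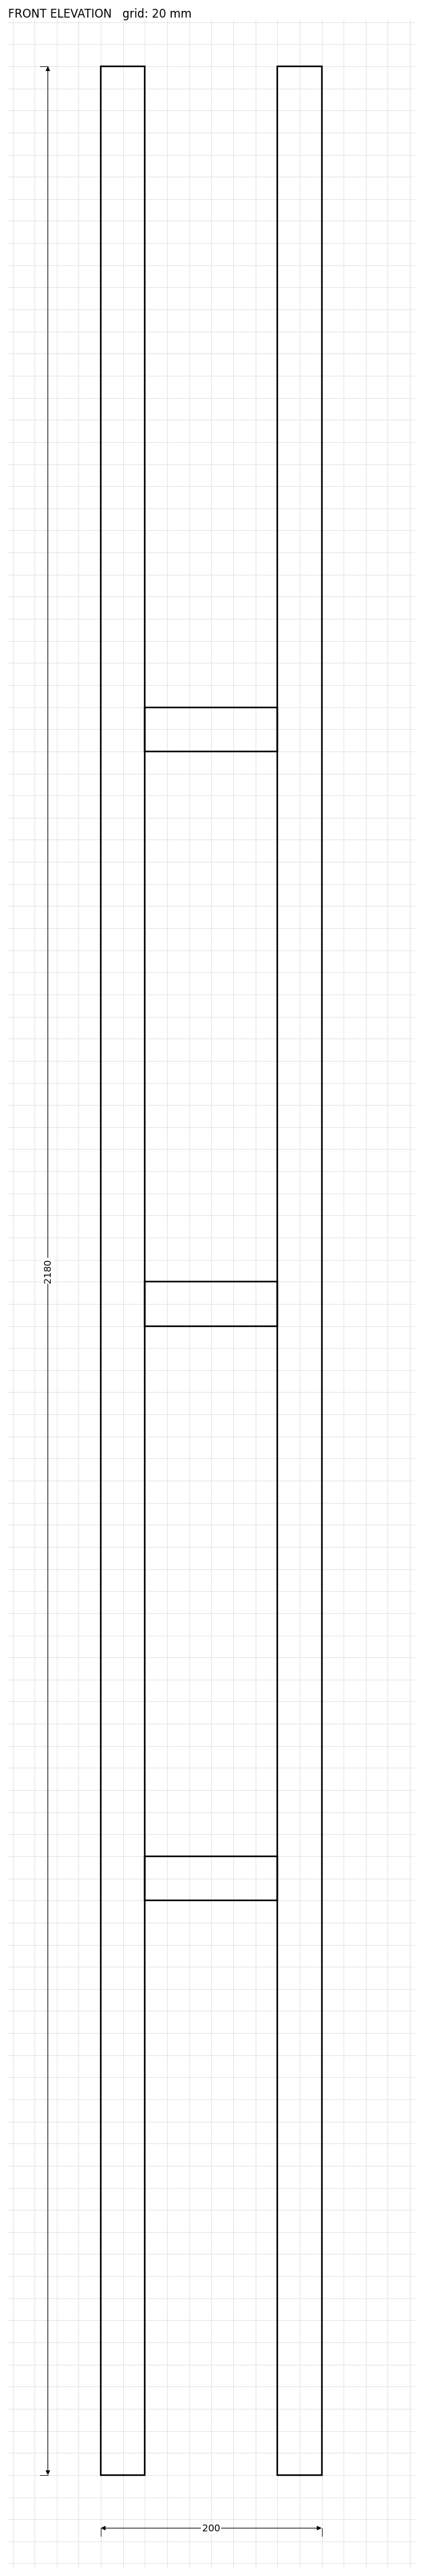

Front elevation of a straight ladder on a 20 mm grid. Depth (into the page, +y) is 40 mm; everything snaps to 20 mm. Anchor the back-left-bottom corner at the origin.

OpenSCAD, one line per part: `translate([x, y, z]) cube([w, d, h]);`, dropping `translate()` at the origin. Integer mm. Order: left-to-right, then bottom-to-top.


cube([40, 40, 2180]);
translate([40, 0, 520]) cube([120, 40, 40]);
translate([40, 0, 1040]) cube([120, 40, 40]);
translate([40, 0, 1560]) cube([120, 40, 40]);
translate([160, 0, 0]) cube([40, 40, 2180]);
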